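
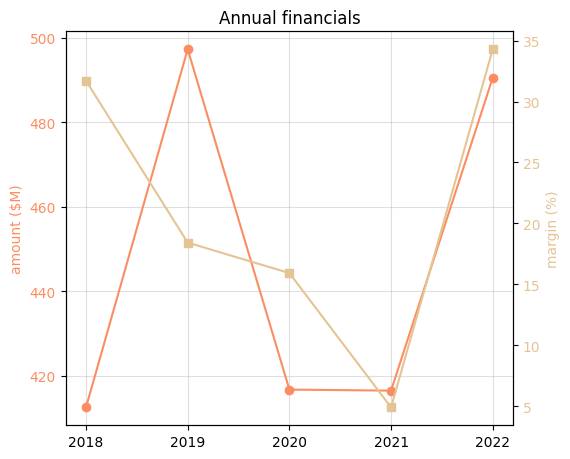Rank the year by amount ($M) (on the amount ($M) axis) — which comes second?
Top 3 (on the amount ($M) axis): 2019 ≈ 500, 2022 ≈ 490, 2020 ≈ 420.

2022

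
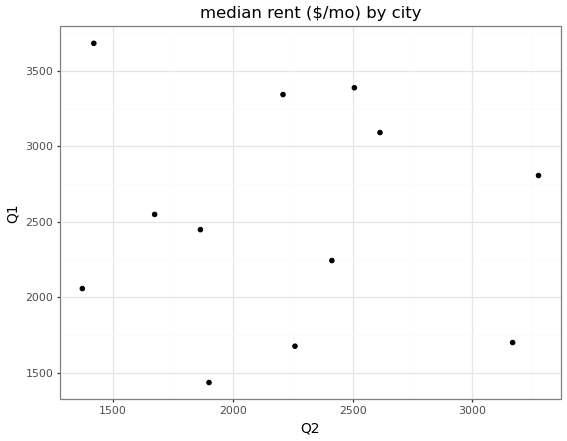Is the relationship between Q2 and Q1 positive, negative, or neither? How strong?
Points are roughly uncorrelated; weak (|r| ≈ 0.1).

no clear correlation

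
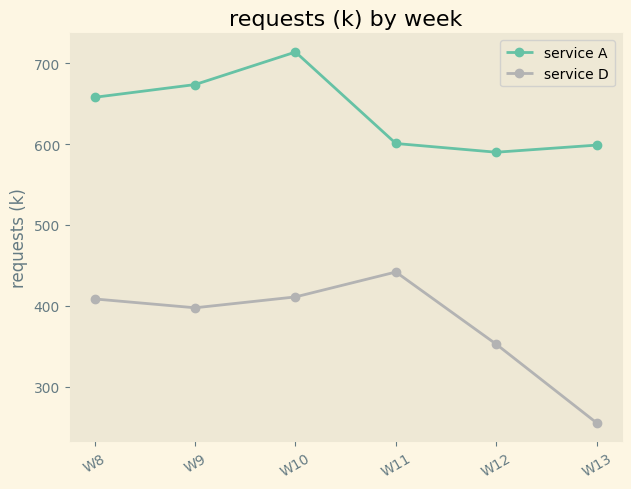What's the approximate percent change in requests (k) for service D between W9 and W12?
≈ -12.5%

W9 ≈ 400, W12 ≈ 350; (350 − 400) / 400 ≈ -12.5%.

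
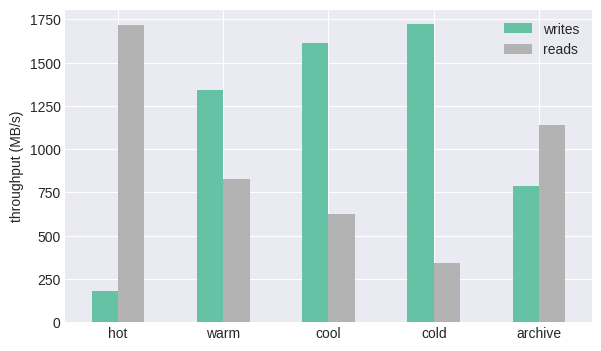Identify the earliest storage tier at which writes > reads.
warm

hot: writes ≈ 200 vs reads ≈ 1800 (not yet); warm: writes ≈ 1400 vs reads ≈ 800 (first crossover).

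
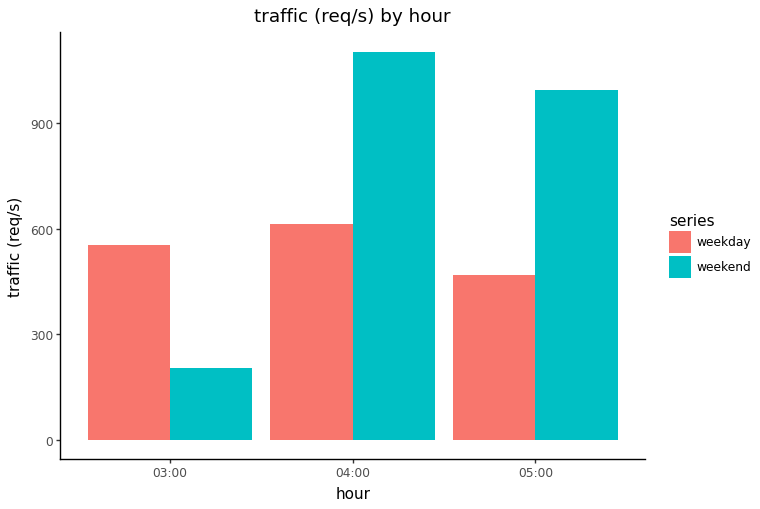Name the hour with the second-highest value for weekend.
05:00

Top 3 for weekend: 04:00 ≈ 1100, 05:00 ≈ 1000, 03:00 ≈ 200.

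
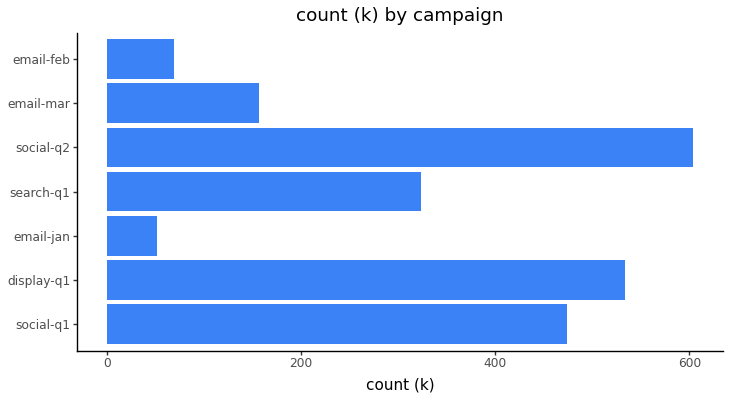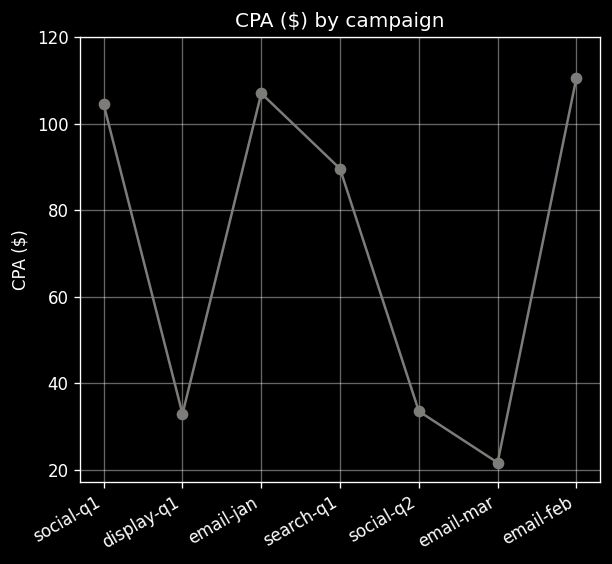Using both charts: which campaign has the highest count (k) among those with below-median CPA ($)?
social-q2

Chart 2 median CPA ($) ≈ 80; below-median campaigns: display-q1, social-q2, email-mar. Among those, social-q2 has the highest count (k) (≈ 600).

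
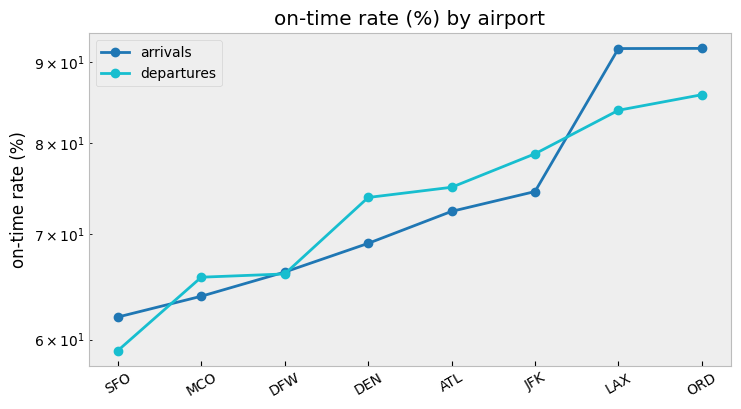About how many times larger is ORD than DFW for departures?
ORD ≈ 85, DFW ≈ 65; 85/65 ≈ 1.31.

≈ 1.31×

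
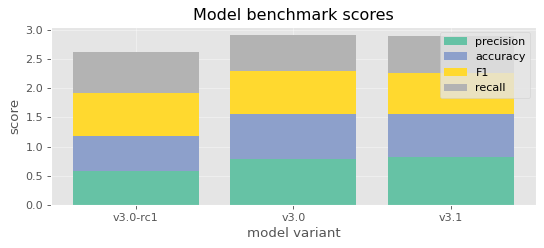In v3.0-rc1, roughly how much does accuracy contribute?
accuracy top ≈ 1.0, bottom ≈ 0.5; segment ≈ 0.5.

≈ 0.5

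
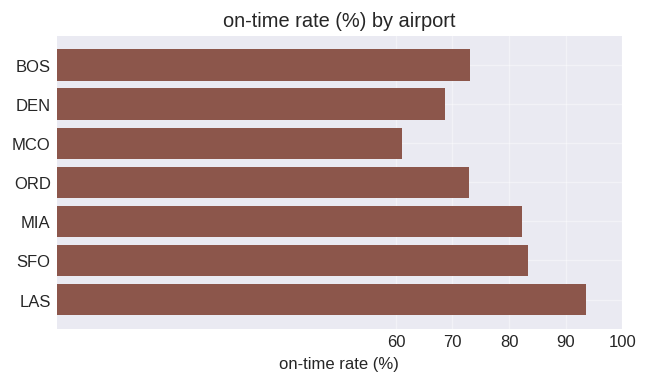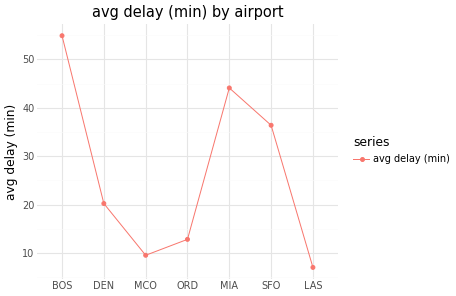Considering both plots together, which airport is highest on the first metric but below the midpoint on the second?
Chart 2 median avg delay (min) ≈ 20; below-median airports: MCO, ORD, LAS. Among those, LAS has the highest on-time rate (%) (≈ 90).

LAS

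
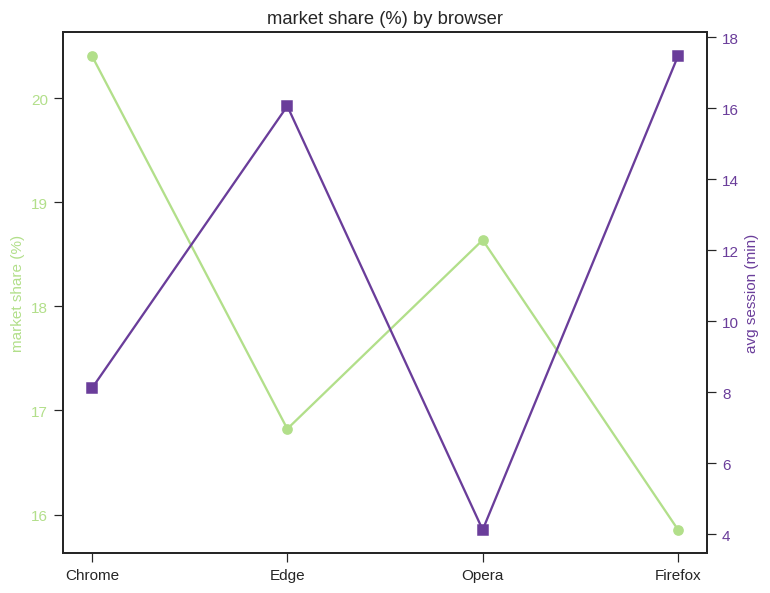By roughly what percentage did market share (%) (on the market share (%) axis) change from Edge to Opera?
≈ +8.8%

Edge ≈ 17.0, Opera ≈ 18.5; (18.5 − 17.0) / 17.0 ≈ +8.8%.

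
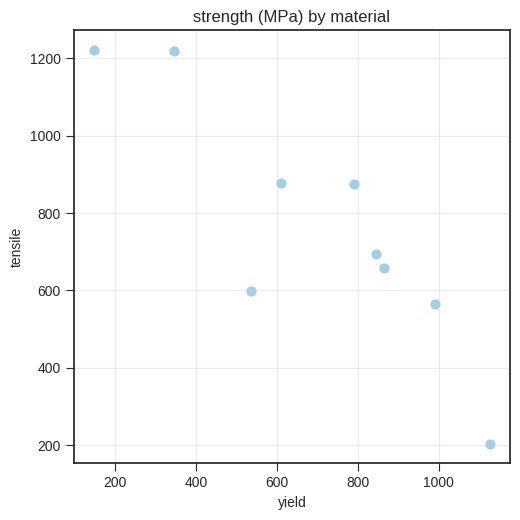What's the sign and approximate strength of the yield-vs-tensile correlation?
negative, strong

Points are negatively correlated; strong (|r| ≈ 0.9).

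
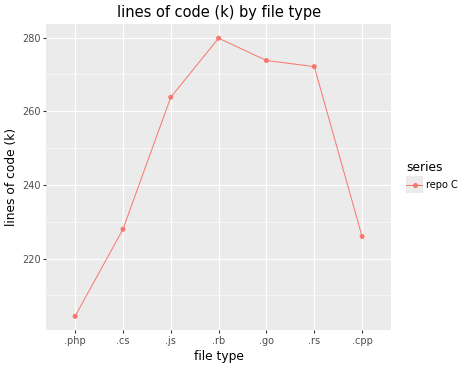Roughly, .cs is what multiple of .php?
.cs ≈ 230, .php ≈ 200; 230/200 ≈ 1.15.

≈ 1.15×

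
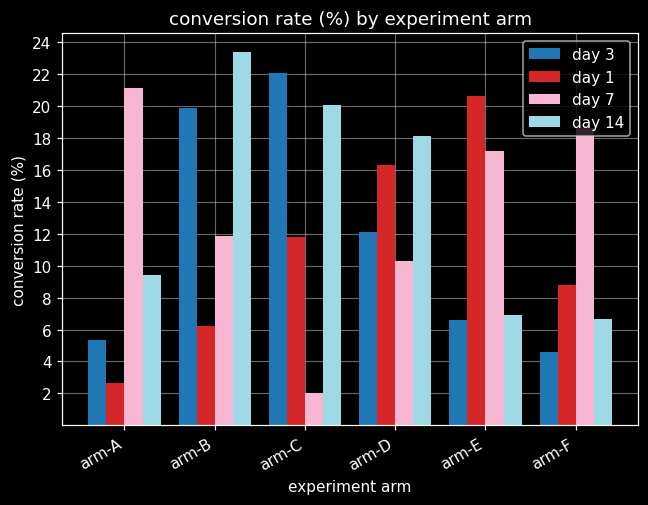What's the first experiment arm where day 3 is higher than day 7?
arm-A: day 3 ≈ 6 vs day 7 ≈ 22 (not yet); arm-B: day 3 ≈ 20 vs day 7 ≈ 12 (first crossover).

arm-B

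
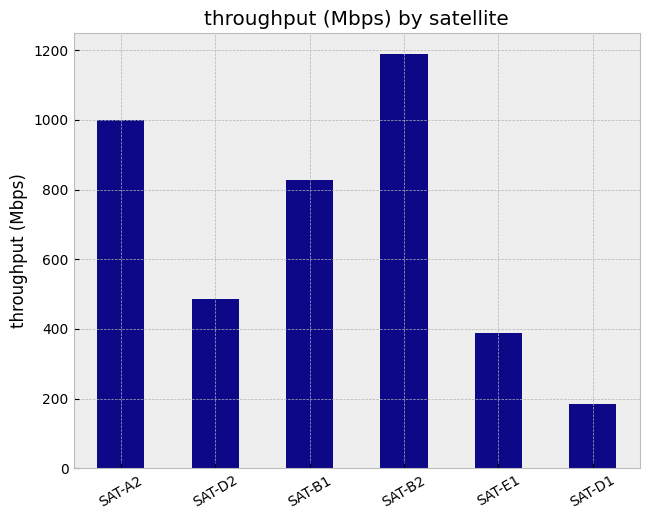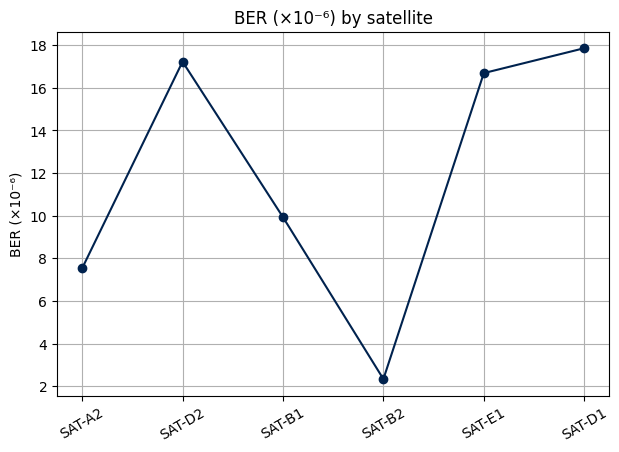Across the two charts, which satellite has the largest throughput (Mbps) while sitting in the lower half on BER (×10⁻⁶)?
SAT-B2

Chart 2 median BER (×10⁻⁶) ≈ 14; below-median satellites: SAT-A2, SAT-B1, SAT-B2. Among those, SAT-B2 has the highest throughput (Mbps) (≈ 1200).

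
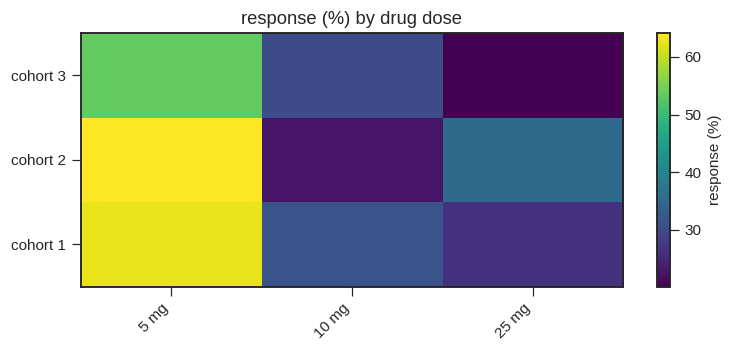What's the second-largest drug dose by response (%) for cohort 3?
10 mg

Top 3 for cohort 3: 5 mg ≈ 55, 10 mg ≈ 30, 25 mg ≈ 20.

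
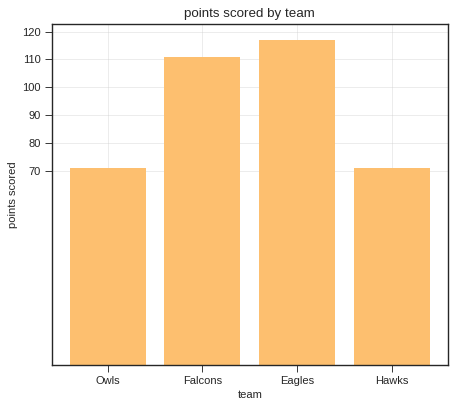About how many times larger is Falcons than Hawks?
Falcons ≈ 110, Hawks ≈ 70; 110/70 ≈ 1.57.

≈ 1.57×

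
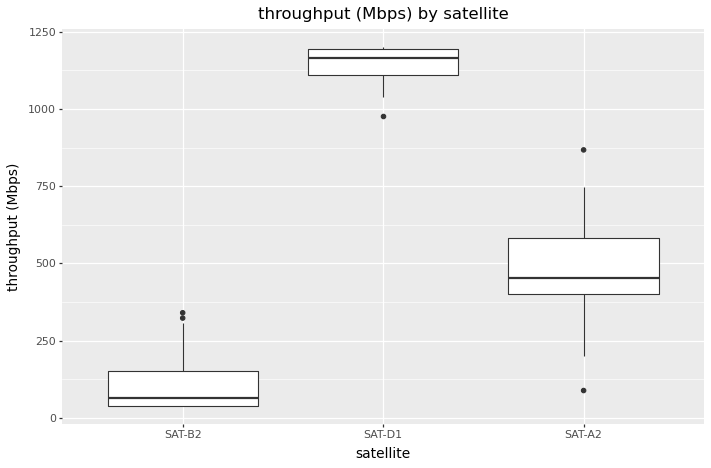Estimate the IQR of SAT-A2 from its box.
Q3 ≈ 600, Q1 ≈ 400; IQR ≈ 200.

≈ 200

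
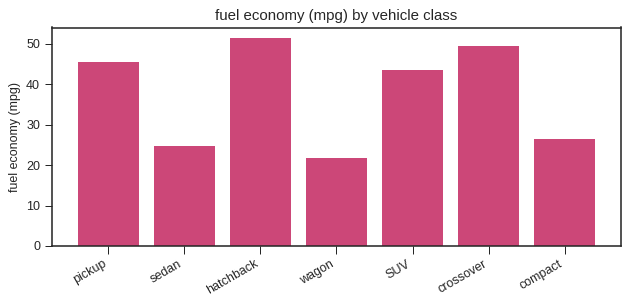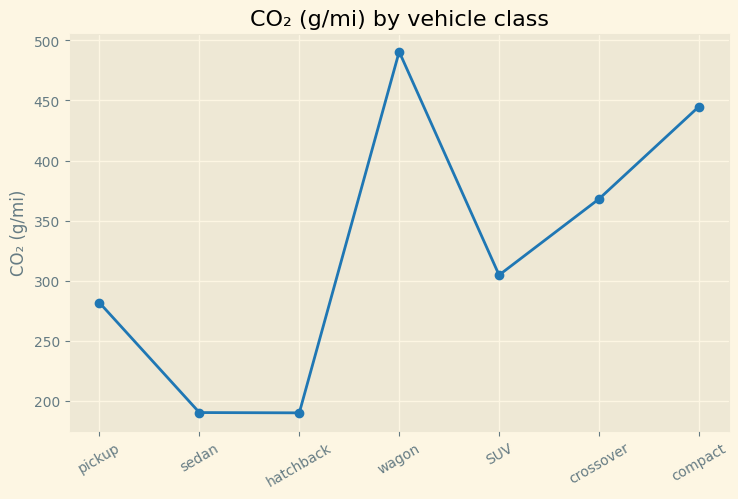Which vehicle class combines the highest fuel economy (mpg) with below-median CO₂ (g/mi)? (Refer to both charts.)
Chart 2 median CO₂ (g/mi) ≈ 300; below-median vehicle classes: pickup, sedan, hatchback. Among those, hatchback has the highest fuel economy (mpg) (≈ 50).

hatchback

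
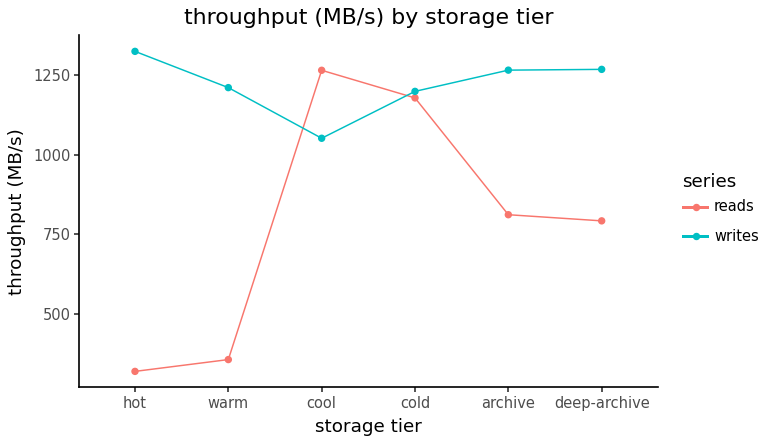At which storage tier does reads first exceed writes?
warm: reads ≈ 400 vs writes ≈ 1200 (not yet); cool: reads ≈ 1300 vs writes ≈ 1100 (first crossover).

cool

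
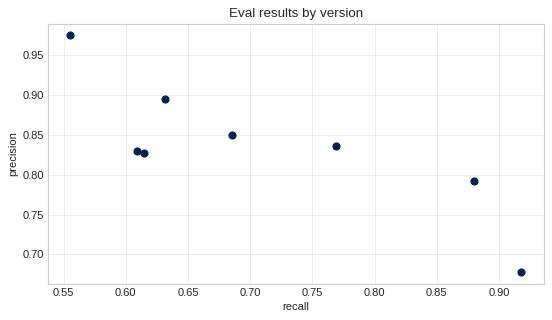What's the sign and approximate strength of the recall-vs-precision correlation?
Points are negatively correlated; strong (|r| ≈ 0.8).

negative, strong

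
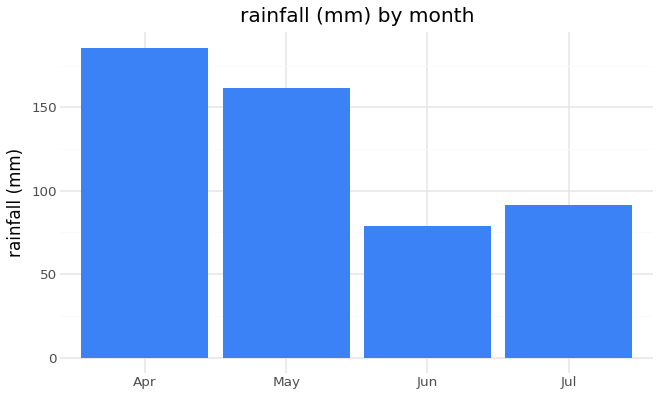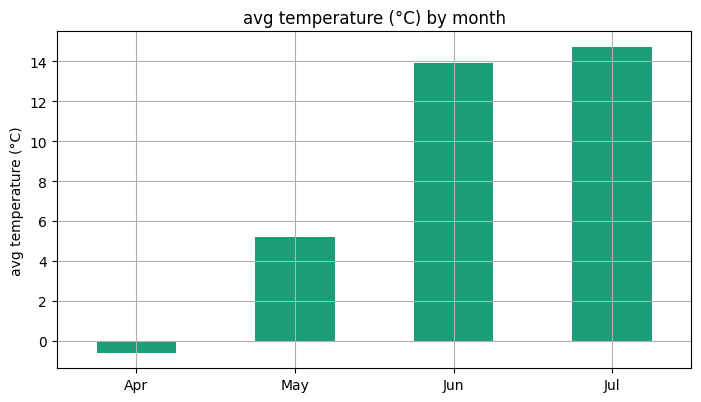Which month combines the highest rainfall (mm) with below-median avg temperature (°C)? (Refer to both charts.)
Apr

Chart 2 median avg temperature (°C) ≈ 10; below-median months: Apr, May. Among those, Apr has the highest rainfall (mm) (≈ 180).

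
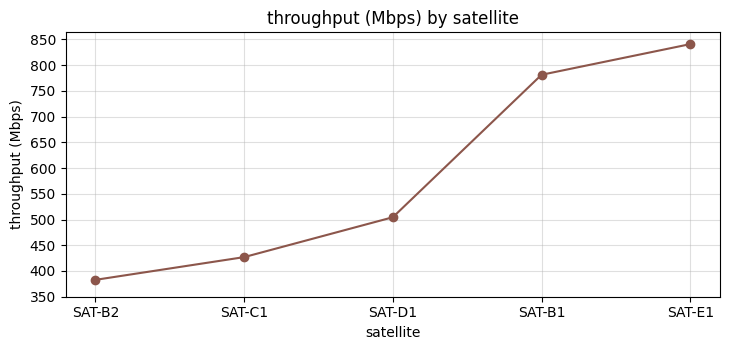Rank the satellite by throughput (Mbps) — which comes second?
Top 3: SAT-E1 ≈ 850, SAT-B1 ≈ 800, SAT-D1 ≈ 500.

SAT-B1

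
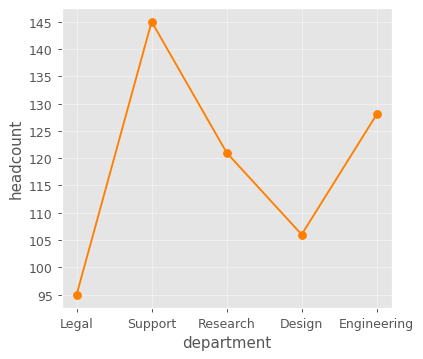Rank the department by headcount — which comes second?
Top 3: Support ≈ 145, Engineering ≈ 130, Research ≈ 120.

Engineering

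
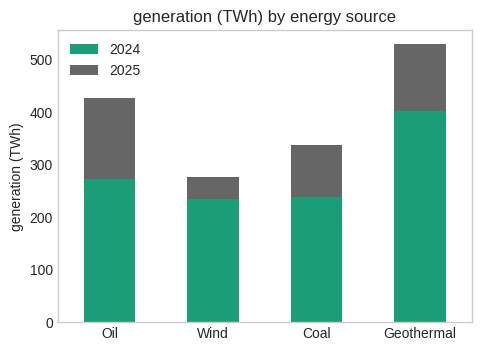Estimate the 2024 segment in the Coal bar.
2024 top ≈ 250, bottom ≈ 0; segment ≈ 250.

≈ 250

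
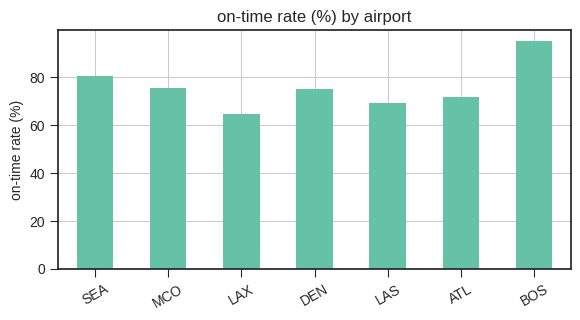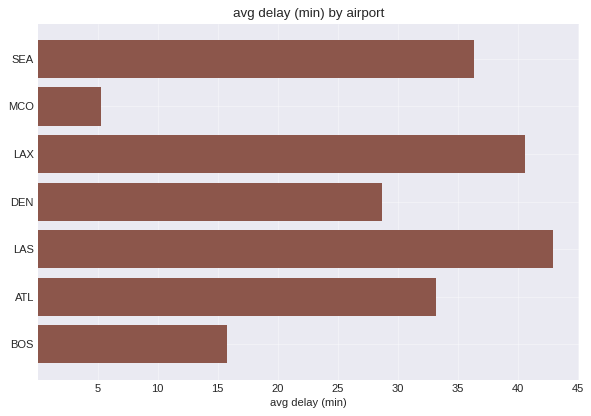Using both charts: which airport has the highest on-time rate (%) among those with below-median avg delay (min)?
BOS

Chart 2 median avg delay (min) ≈ 35; below-median airports: MCO, DEN, BOS. Among those, BOS has the highest on-time rate (%) (≈ 100).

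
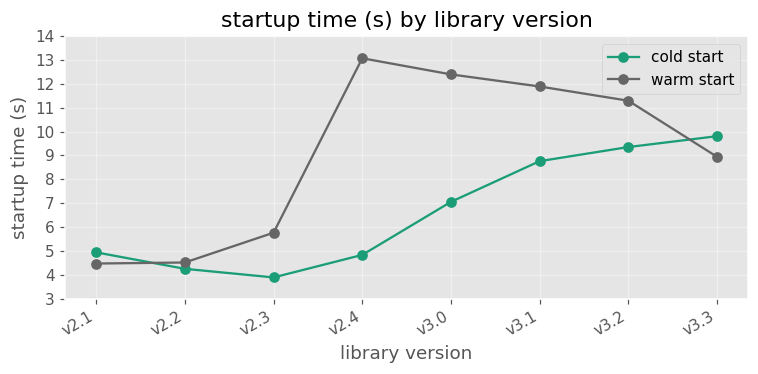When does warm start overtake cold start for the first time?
v2.1: warm start ≈ 4 vs cold start ≈ 5 (not yet); v2.2: warm start ≈ 5 vs cold start ≈ 4 (first crossover).

v2.2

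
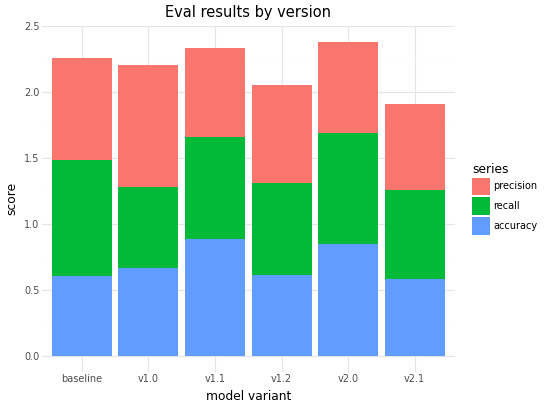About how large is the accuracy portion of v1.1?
≈ 0.8

accuracy top ≈ 0.8, bottom ≈ 0.0; segment ≈ 0.8.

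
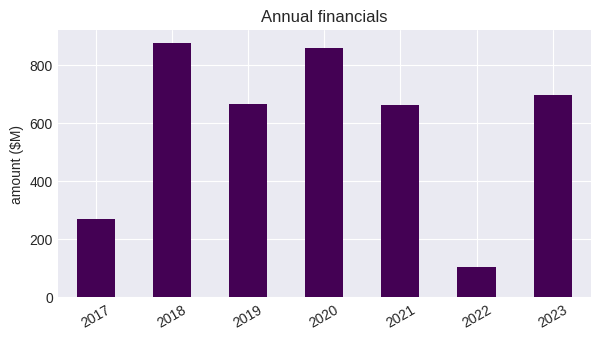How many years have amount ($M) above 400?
Above 400: 2018, 2019, 2020, 2021, 2023.

5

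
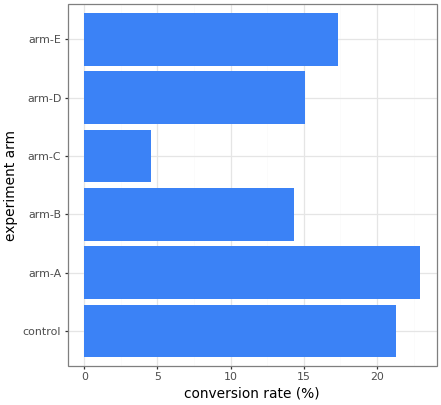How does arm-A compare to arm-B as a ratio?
≈ 1.57×

arm-A ≈ 22, arm-B ≈ 14; 22/14 ≈ 1.57.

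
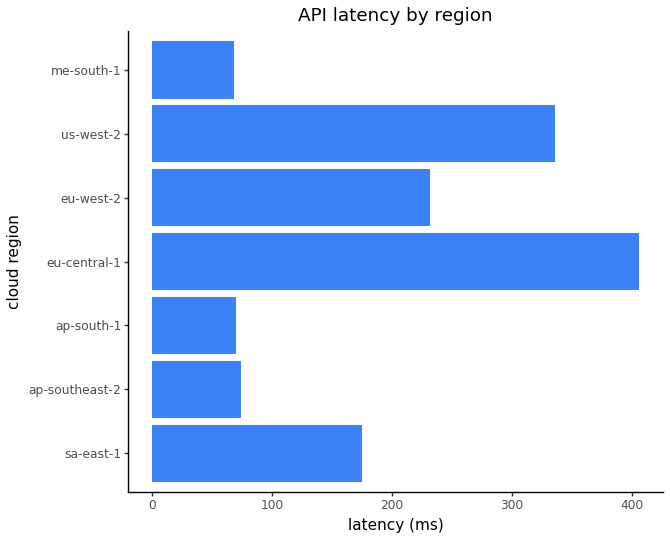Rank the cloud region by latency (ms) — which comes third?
Top 4: eu-central-1 ≈ 400, us-west-2 ≈ 350, eu-west-2 ≈ 250, sa-east-1 ≈ 200.

eu-west-2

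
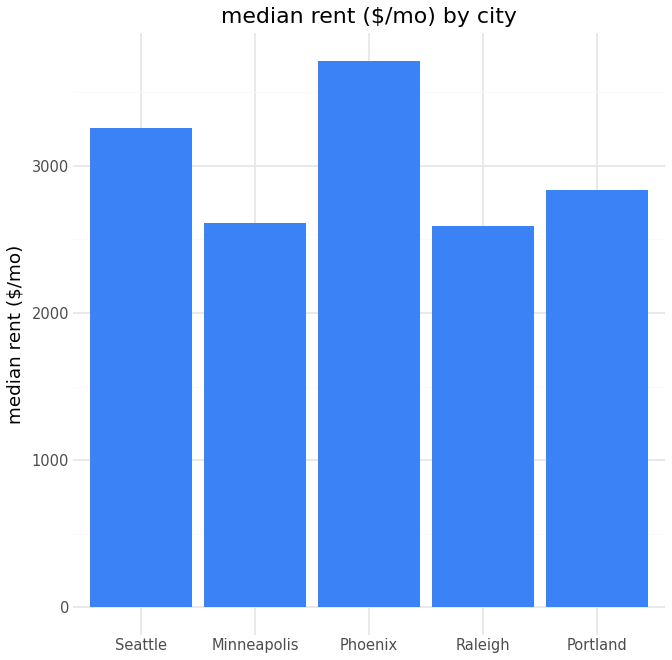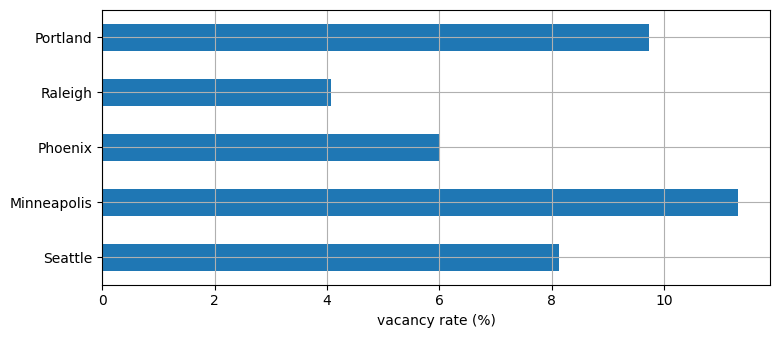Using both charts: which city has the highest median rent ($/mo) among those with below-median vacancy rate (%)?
Phoenix

Chart 2 median vacancy rate (%) ≈ 8; below-median cities: Phoenix, Raleigh. Among those, Phoenix has the highest median rent ($/mo) (≈ 3500).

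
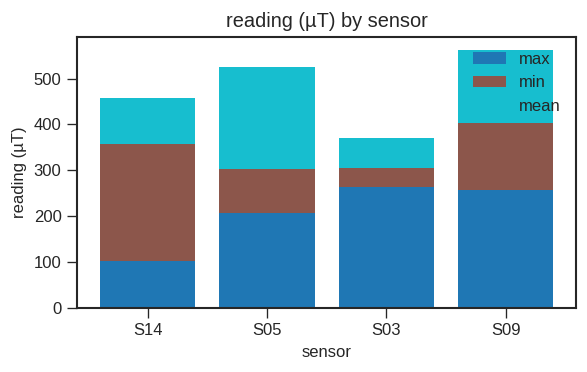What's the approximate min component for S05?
min top ≈ 300, bottom ≈ 200; segment ≈ 100.

≈ 100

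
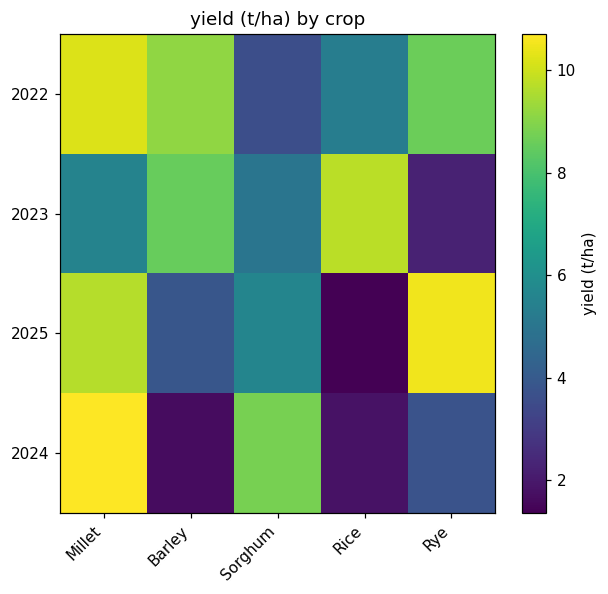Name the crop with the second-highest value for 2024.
Top 3 for 2024: Millet ≈ 11, Sorghum ≈ 9, Rye ≈ 4.

Sorghum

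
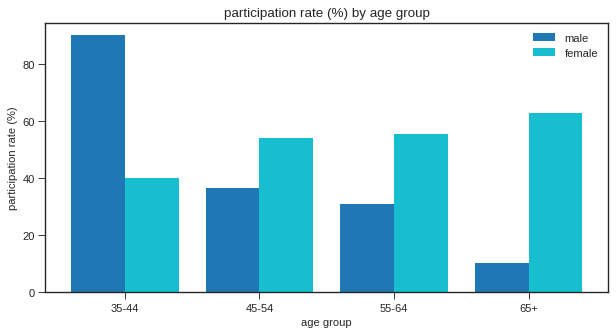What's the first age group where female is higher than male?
35-44: female ≈ 40 vs male ≈ 90 (not yet); 45-54: female ≈ 50 vs male ≈ 40 (first crossover).

45-54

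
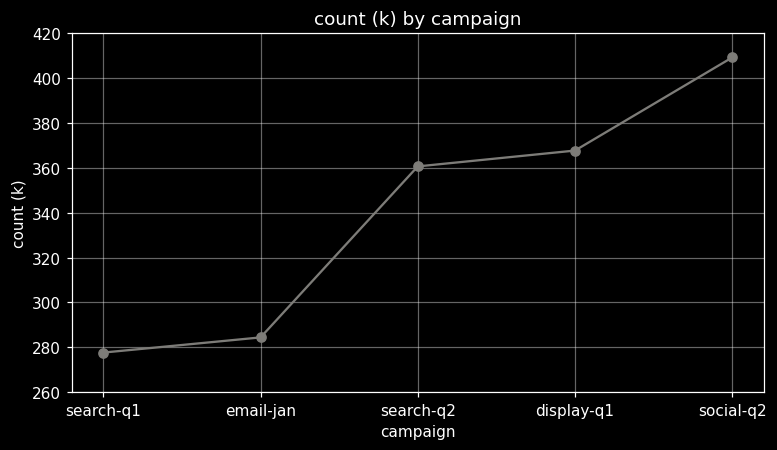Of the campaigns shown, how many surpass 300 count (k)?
3

Above 300: search-q2, display-q1, social-q2.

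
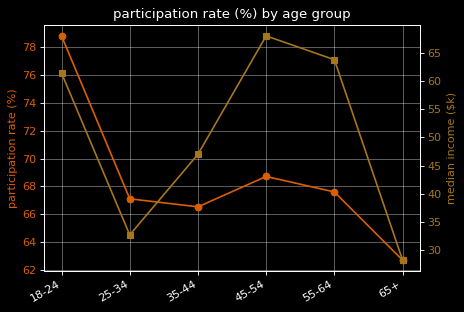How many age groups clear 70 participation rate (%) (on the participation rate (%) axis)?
1

Above 70: 18-24.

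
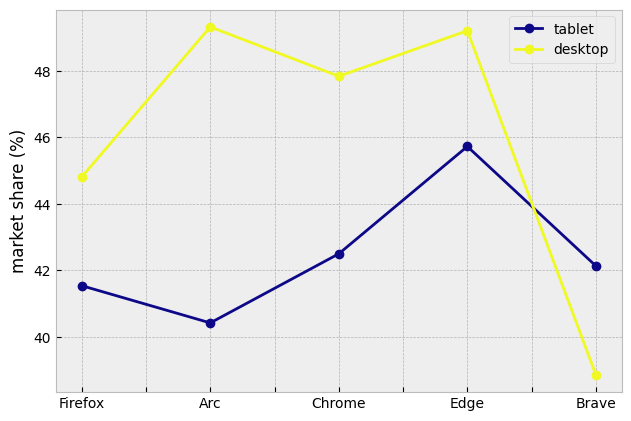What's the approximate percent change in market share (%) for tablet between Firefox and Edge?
Firefox ≈ 42, Edge ≈ 46; (46 − 42) / 42 ≈ +9.5%.

≈ +9.5%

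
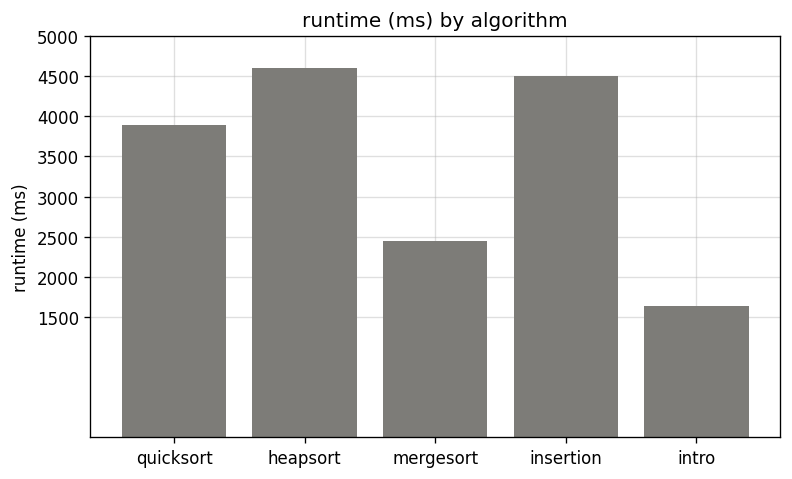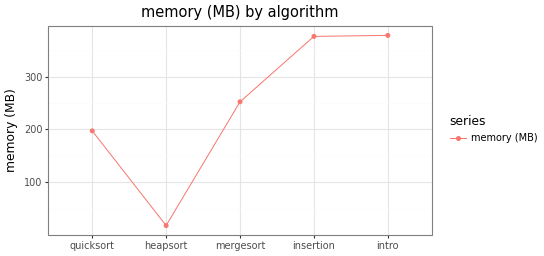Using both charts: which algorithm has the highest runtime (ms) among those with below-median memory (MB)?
heapsort

Chart 2 median memory (MB) ≈ 250; below-median algorithms: quicksort, heapsort. Among those, heapsort has the highest runtime (ms) (≈ 4500).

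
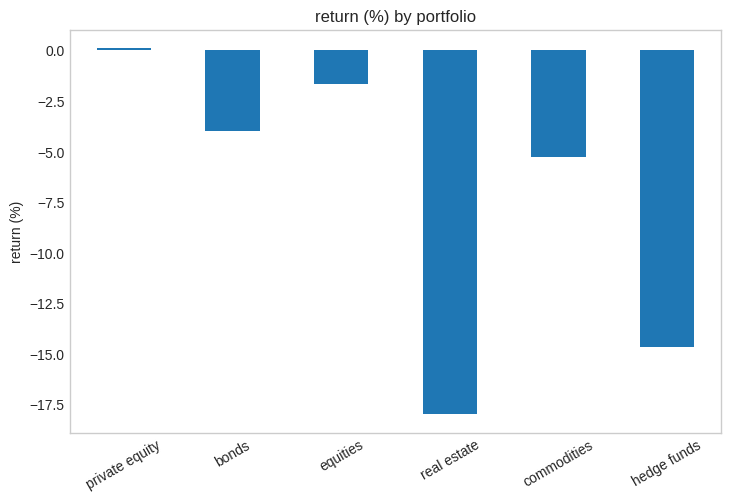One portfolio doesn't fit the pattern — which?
real estate ≈ -18; the rest sit between ≈ -14 and ≈ 0.

real estate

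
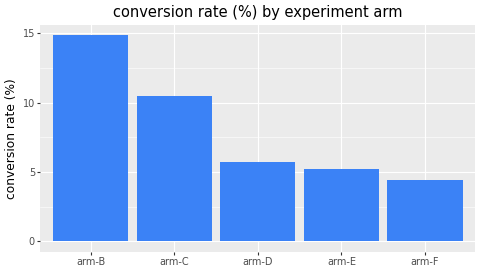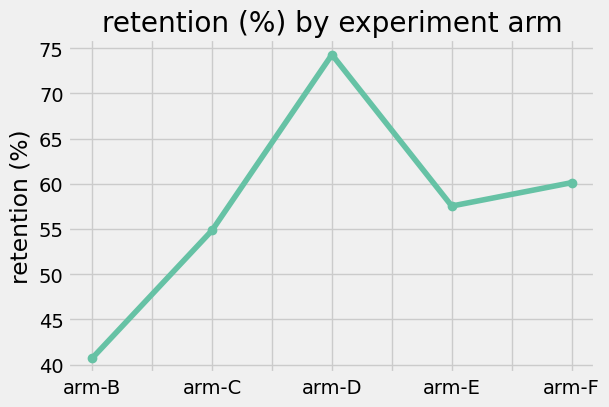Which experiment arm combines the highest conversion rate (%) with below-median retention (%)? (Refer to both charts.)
Chart 2 median retention (%) ≈ 60; below-median experiment arms: arm-B, arm-C. Among those, arm-B has the highest conversion rate (%) (≈ 14).

arm-B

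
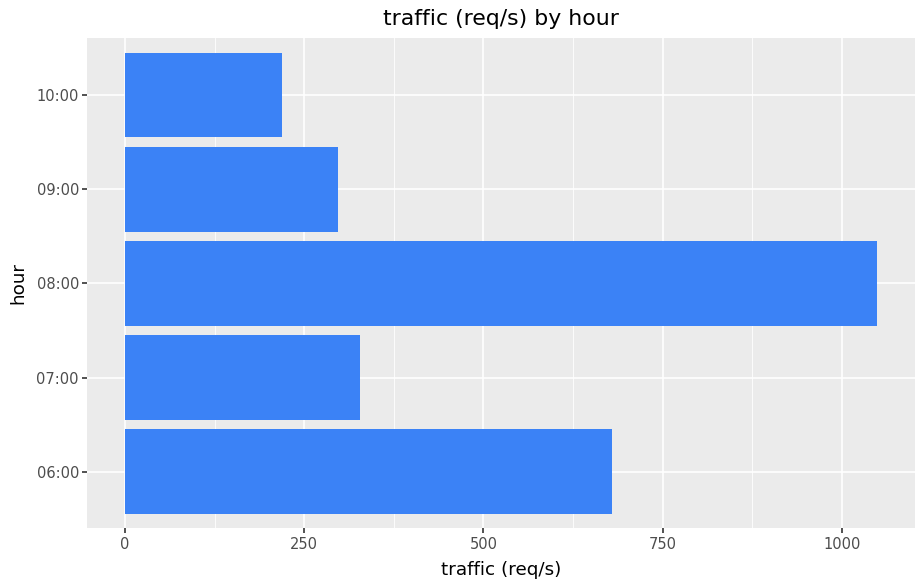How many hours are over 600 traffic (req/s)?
Above 600: 06:00, 08:00.

2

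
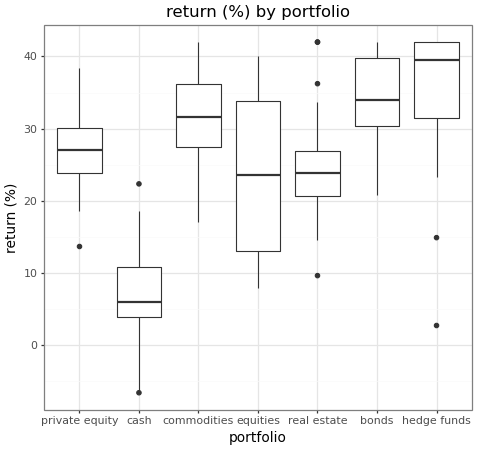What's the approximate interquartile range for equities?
≈ 20

Q3 ≈ 35, Q1 ≈ 15; IQR ≈ 20.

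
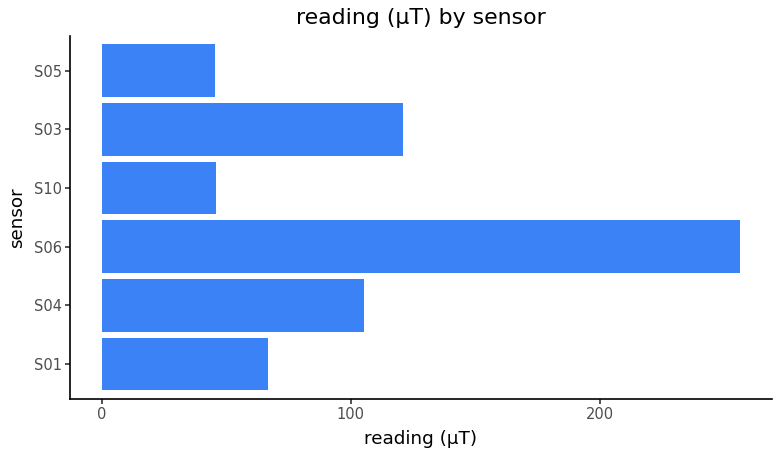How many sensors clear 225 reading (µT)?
1

Above 225: S06.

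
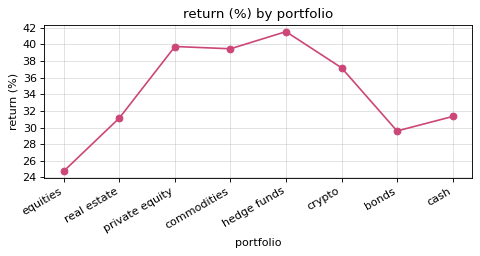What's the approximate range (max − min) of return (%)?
Max hedge funds ≈ 42, min equities ≈ 24; range ≈ 18.

≈ 18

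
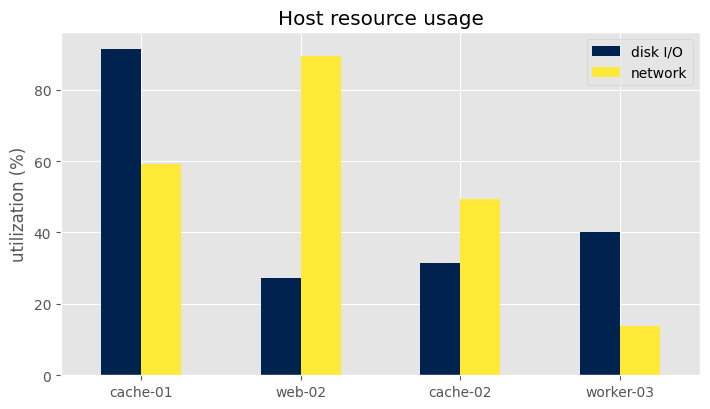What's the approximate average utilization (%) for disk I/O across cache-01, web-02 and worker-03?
(90 + 30 + 40) / 3 ≈ 53.

≈ 53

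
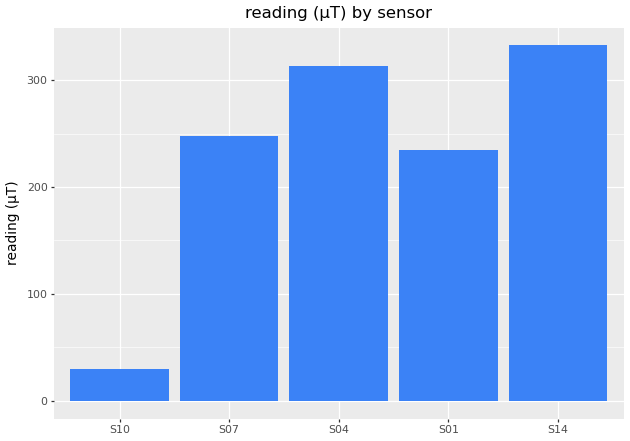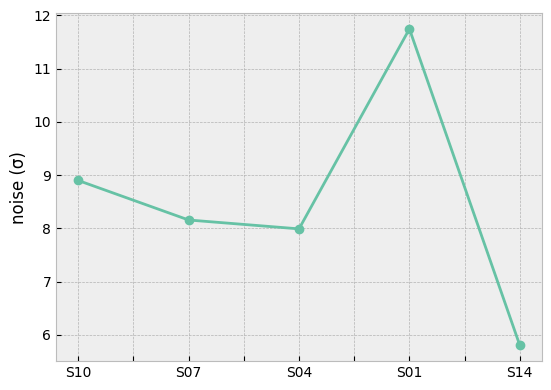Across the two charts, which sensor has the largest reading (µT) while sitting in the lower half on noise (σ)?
Chart 2 median noise (σ) ≈ 8; below-median sensors: S04, S14. Among those, S14 has the highest reading (µT) (≈ 350).

S14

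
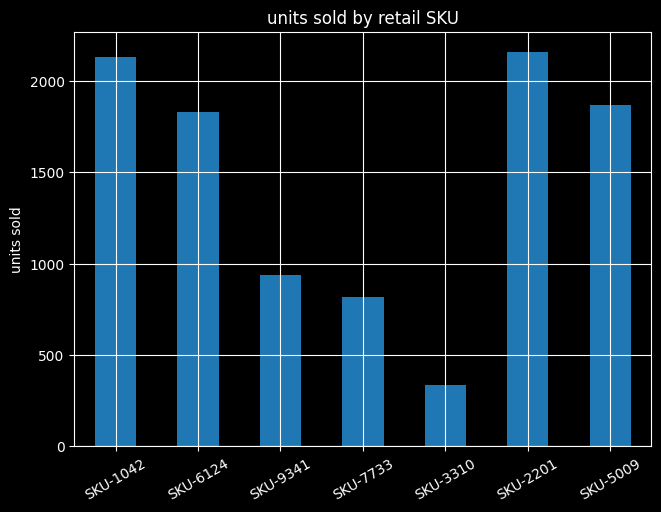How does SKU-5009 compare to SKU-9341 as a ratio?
SKU-5009 ≈ 1800, SKU-9341 ≈ 1000; 1800/1000 ≈ 1.8.

≈ 1.8×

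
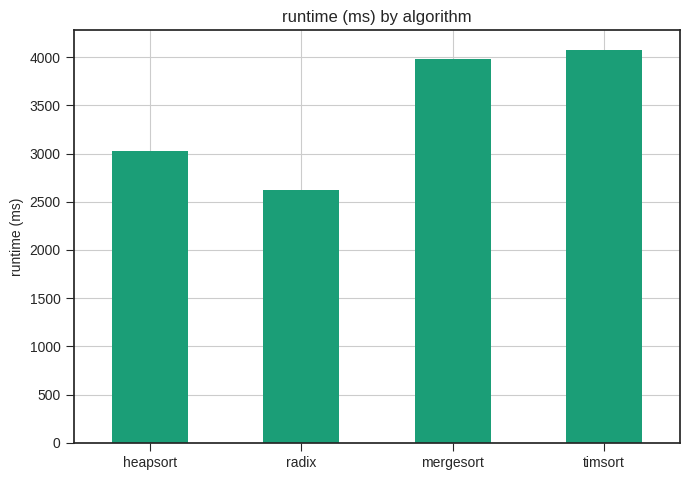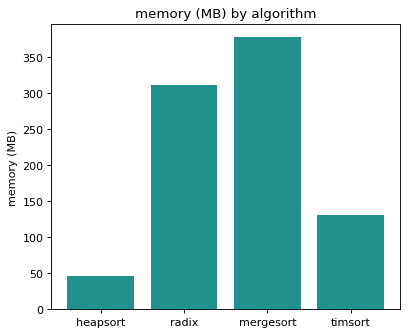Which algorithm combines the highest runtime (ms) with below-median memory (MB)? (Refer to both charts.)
timsort

Chart 2 median memory (MB) ≈ 200; below-median algorithms: heapsort, timsort. Among those, timsort has the highest runtime (ms) (≈ 4000).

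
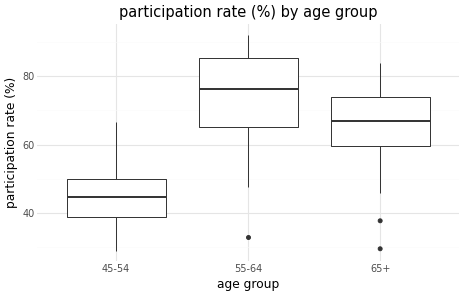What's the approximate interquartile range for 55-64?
≈ 20

Q3 ≈ 85, Q1 ≈ 65; IQR ≈ 20.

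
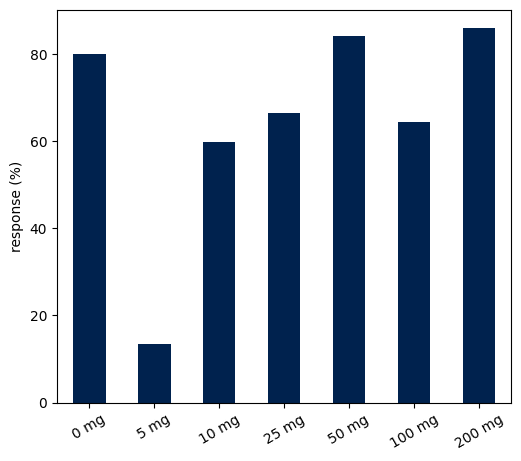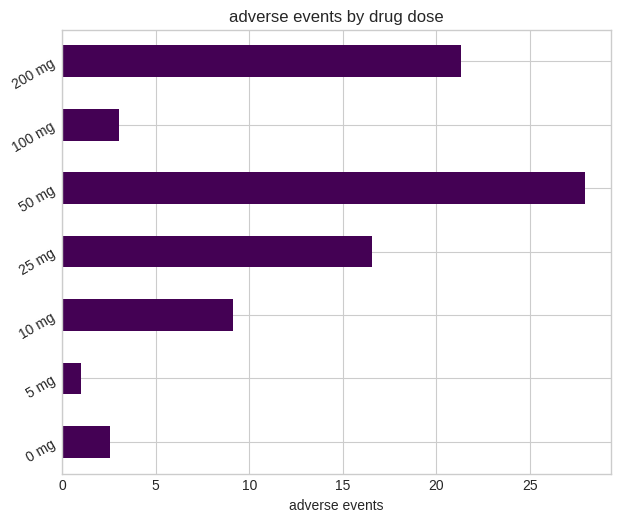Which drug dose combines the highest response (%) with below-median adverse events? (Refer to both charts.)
Chart 2 median adverse events ≈ 10; below-median drug doses: 0 mg, 5 mg, 100 mg. Among those, 0 mg has the highest response (%) (≈ 80).

0 mg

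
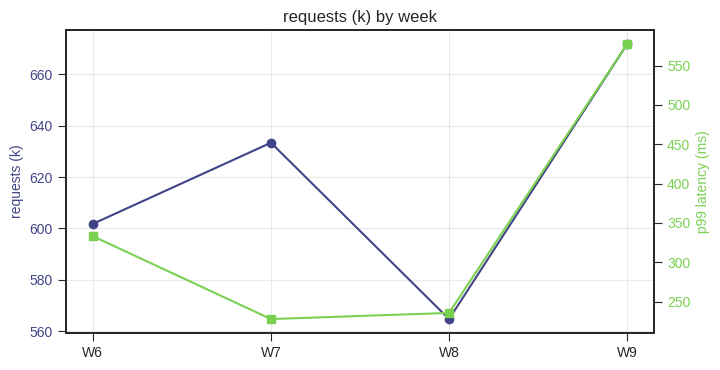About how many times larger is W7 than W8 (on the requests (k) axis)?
W7 ≈ 630, W8 ≈ 560; 630/560 ≈ 1.12.

≈ 1.12×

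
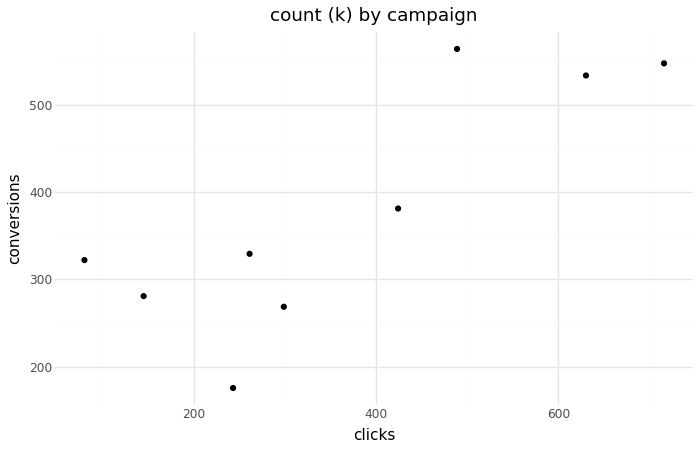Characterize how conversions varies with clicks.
Points are positively correlated; strong (|r| ≈ 0.8).

positive, strong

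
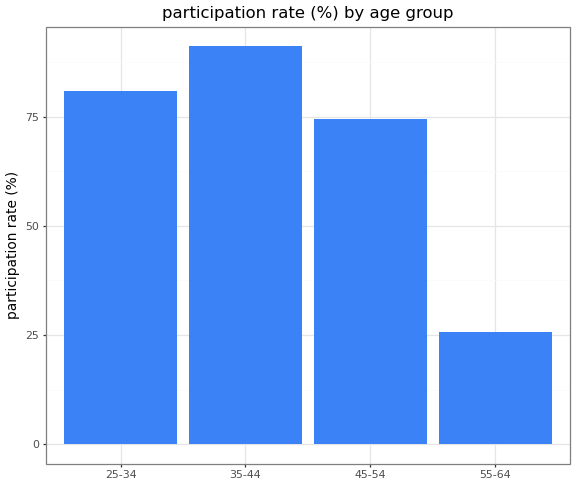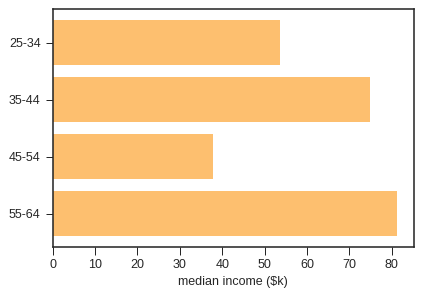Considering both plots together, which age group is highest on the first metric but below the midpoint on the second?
Chart 2 median median income ($k) ≈ 60; below-median age groups: 25-34, 45-54. Among those, 25-34 has the highest participation rate (%) (≈ 80).

25-34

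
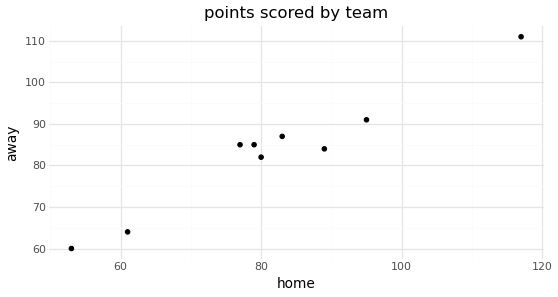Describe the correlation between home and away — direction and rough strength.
Points are positively correlated; strong (|r| ≈ 1.0).

positive, strong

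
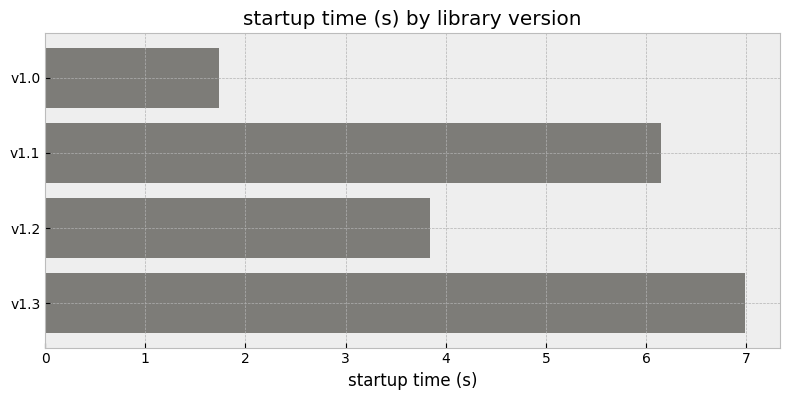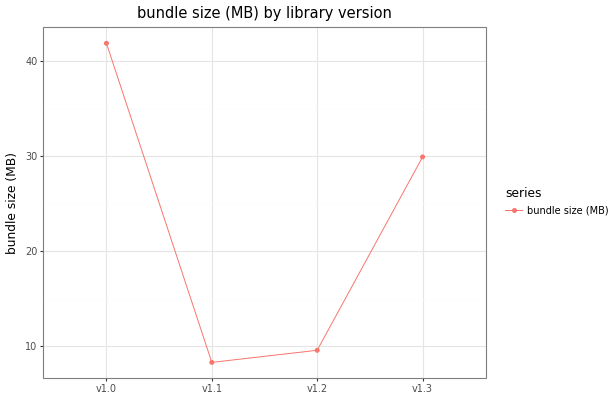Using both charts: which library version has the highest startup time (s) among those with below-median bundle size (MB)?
v1.1

Chart 2 median bundle size (MB) ≈ 20; below-median library versions: v1.1, v1.2. Among those, v1.1 has the highest startup time (s) (≈ 6).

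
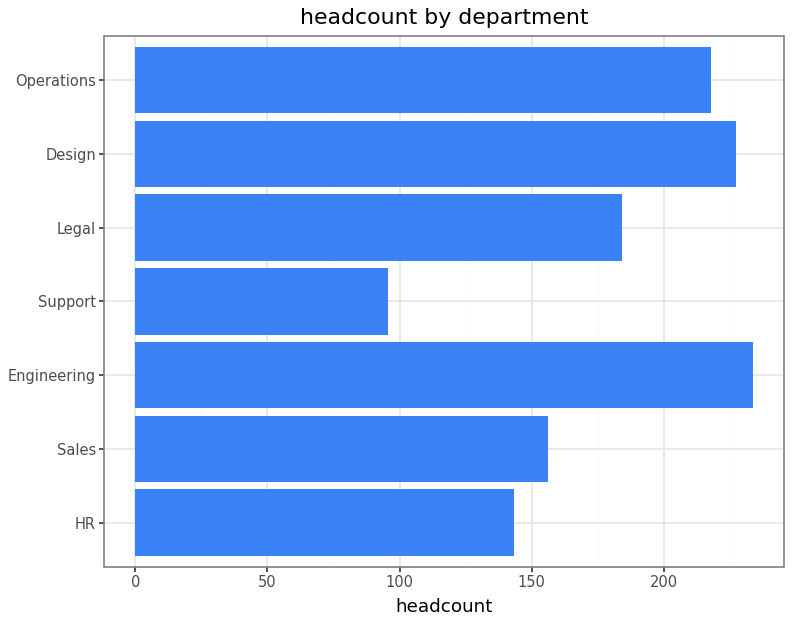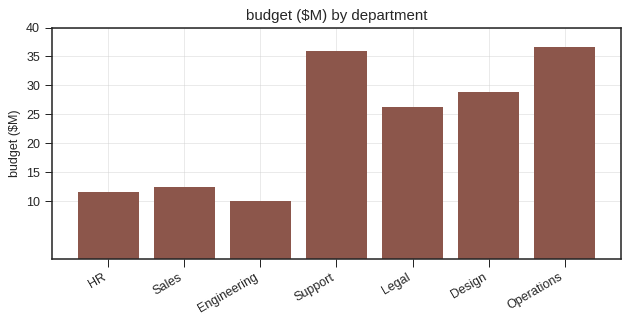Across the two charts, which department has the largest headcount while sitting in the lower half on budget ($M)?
Engineering

Chart 2 median budget ($M) ≈ 25; below-median departments: HR, Sales, Engineering. Among those, Engineering has the highest headcount (≈ 225).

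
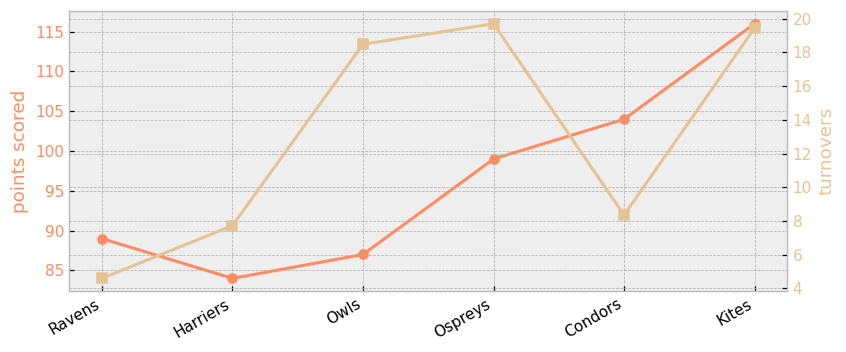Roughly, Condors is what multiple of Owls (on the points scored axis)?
≈ 1.24×

Condors ≈ 105, Owls ≈ 85; 105/85 ≈ 1.24.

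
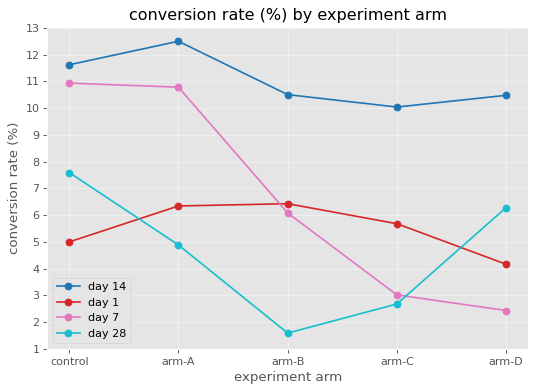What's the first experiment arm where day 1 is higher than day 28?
arm-A

control: day 1 ≈ 5 vs day 28 ≈ 8 (not yet); arm-A: day 1 ≈ 6 vs day 28 ≈ 5 (first crossover).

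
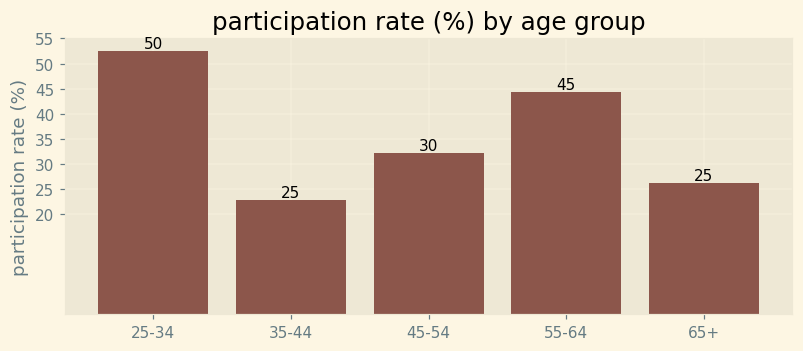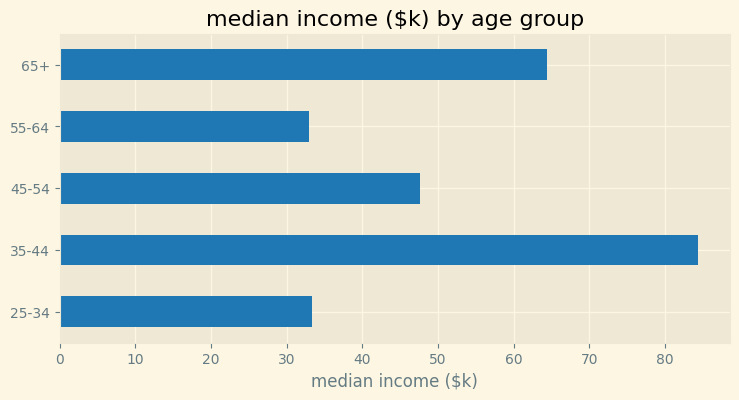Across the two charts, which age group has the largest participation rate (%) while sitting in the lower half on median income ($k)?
25-34

Chart 2 median median income ($k) ≈ 50; below-median age groups: 25-34, 55-64. Among those, 25-34 has the highest participation rate (%) (≈ 50).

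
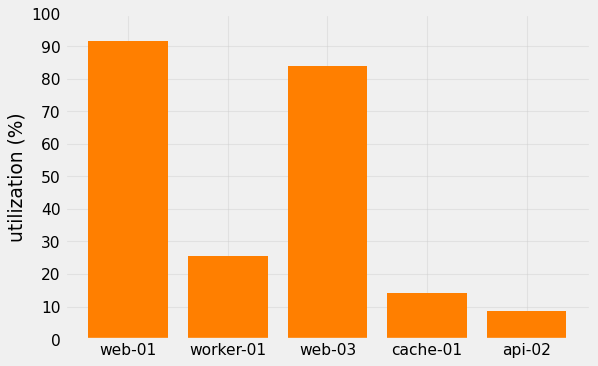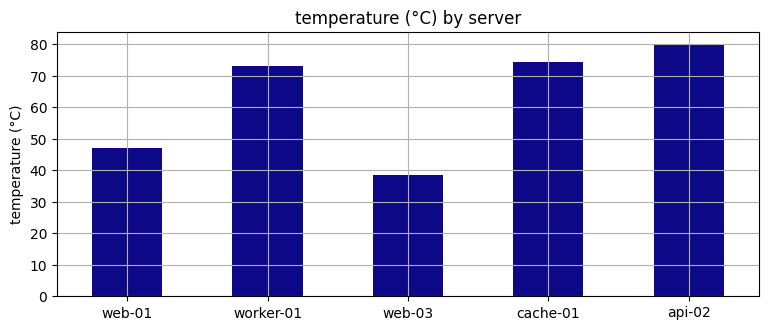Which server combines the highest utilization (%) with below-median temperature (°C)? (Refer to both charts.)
Chart 2 median temperature (°C) ≈ 70; below-median servers: web-01, web-03. Among those, web-01 has the highest utilization (%) (≈ 90).

web-01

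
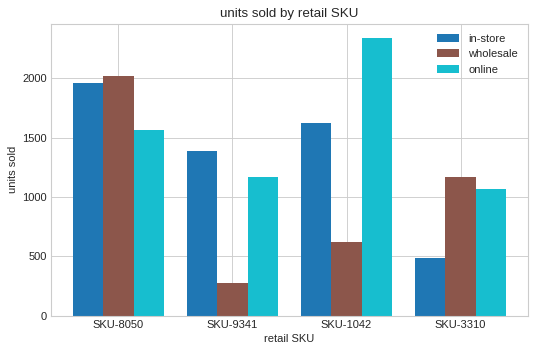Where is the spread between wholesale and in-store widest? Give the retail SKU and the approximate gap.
SKU-9341: wholesale ≈ 200, in-store ≈ 1400 → gap ≈ 1200. Next-largest (SKU-1042) is only ≈ 1000.

SKU-9341, ≈ 1200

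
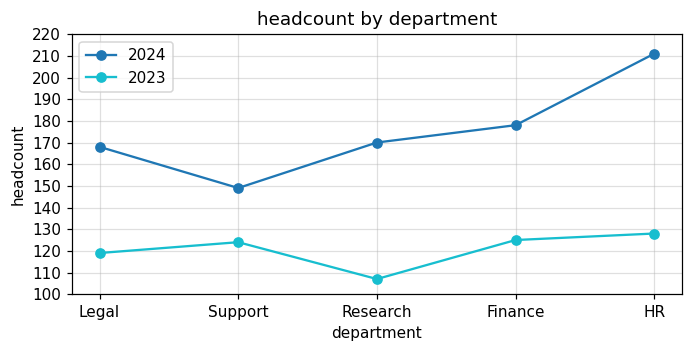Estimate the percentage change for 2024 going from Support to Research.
≈ +13.3%

Support ≈ 150, Research ≈ 170; (170 − 150) / 150 ≈ +13.3%.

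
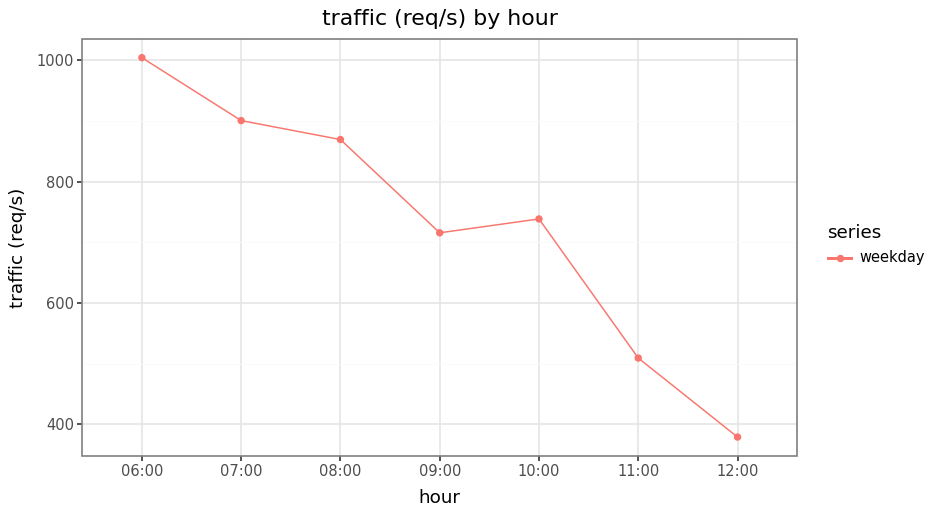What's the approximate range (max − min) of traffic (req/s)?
≈ 600

Max 06:00 ≈ 1000, min 12:00 ≈ 400; range ≈ 600.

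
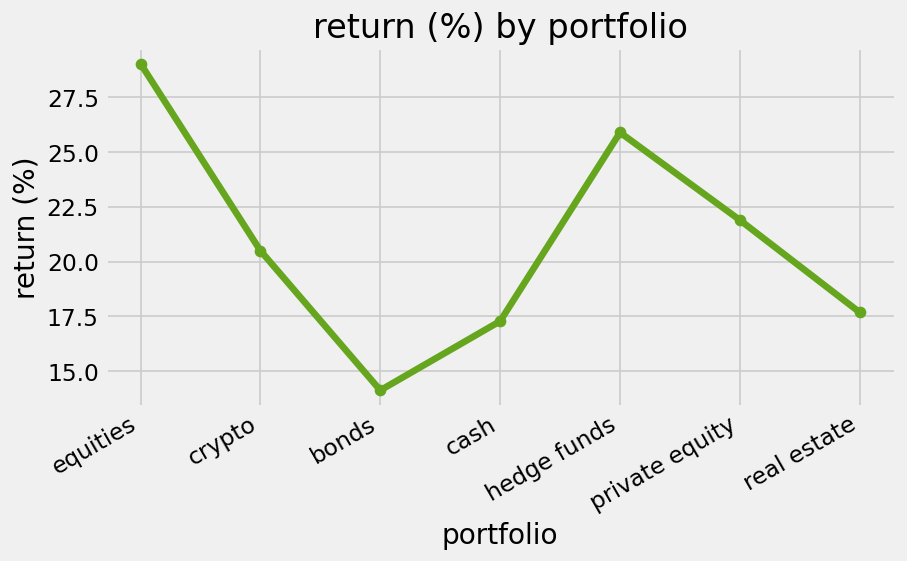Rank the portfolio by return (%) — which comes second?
Top 3: equities ≈ 30, hedge funds ≈ 26, private equity ≈ 22.

hedge funds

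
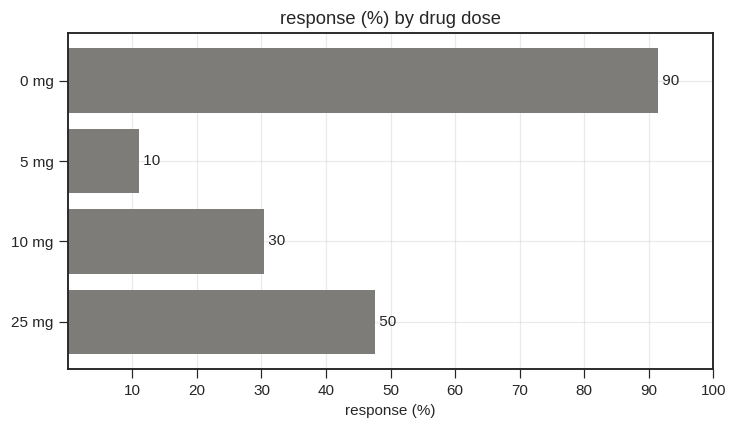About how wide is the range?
≈ 80

Max 0 mg ≈ 90, min 5 mg ≈ 10; range ≈ 80.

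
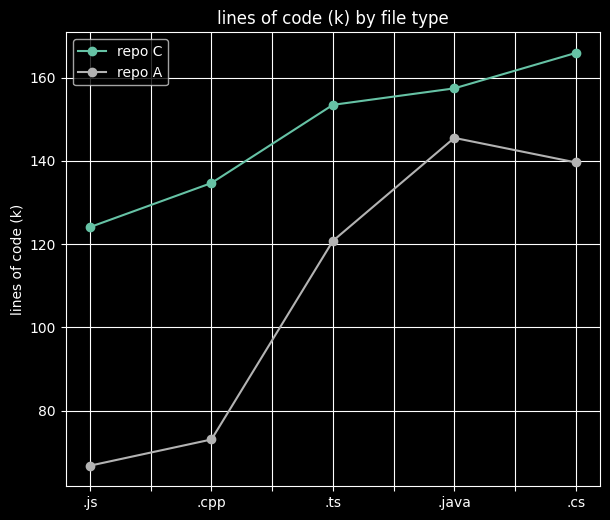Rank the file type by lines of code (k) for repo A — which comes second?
Top 3 for repo A: .java ≈ 150, .cs ≈ 140, .ts ≈ 120.

.cs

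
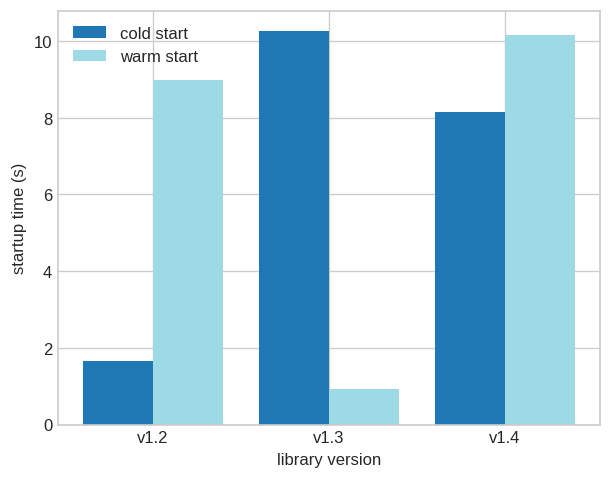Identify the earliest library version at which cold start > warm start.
v1.2: cold start ≈ 2 vs warm start ≈ 9 (not yet); v1.3: cold start ≈ 10 vs warm start ≈ 1 (first crossover).

v1.3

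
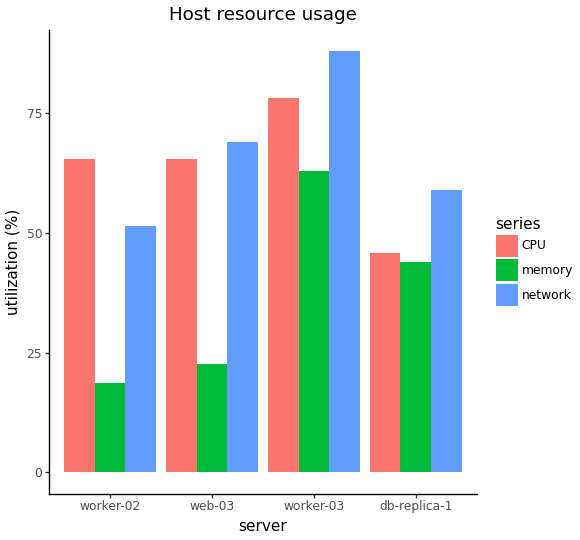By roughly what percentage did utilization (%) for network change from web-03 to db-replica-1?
web-03 ≈ 70, db-replica-1 ≈ 60; (60 − 70) / 70 ≈ -14.3%.

≈ -14.3%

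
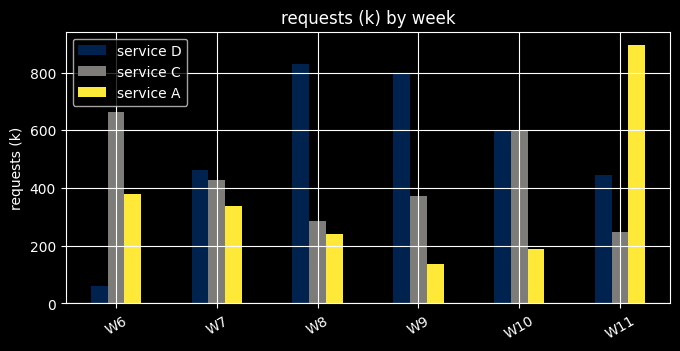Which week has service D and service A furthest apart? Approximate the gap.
W9, ≈ 700 k

W9: service D ≈ 800, service A ≈ 100 → gap ≈ 700. Next-largest (W8) is only ≈ 600.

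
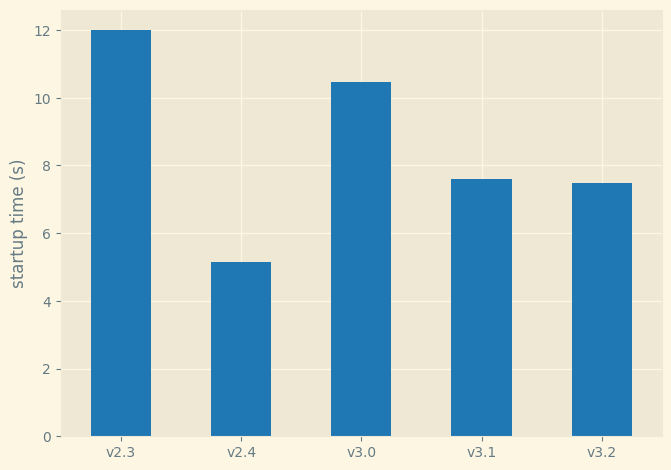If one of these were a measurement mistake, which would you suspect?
v2.3

v2.3 ≈ 12; the rest sit between ≈ 5 and ≈ 10.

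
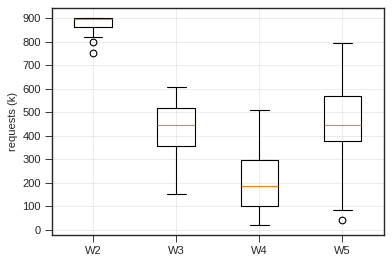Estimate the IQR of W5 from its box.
≈ 200

Q3 ≈ 600, Q1 ≈ 400; IQR ≈ 200.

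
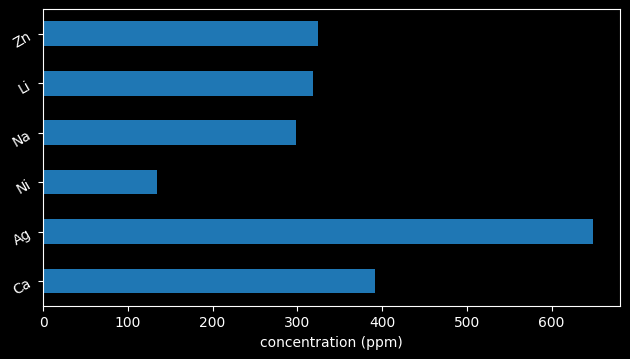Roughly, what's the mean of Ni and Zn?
≈ 200

(100 + 300) / 2 ≈ 200.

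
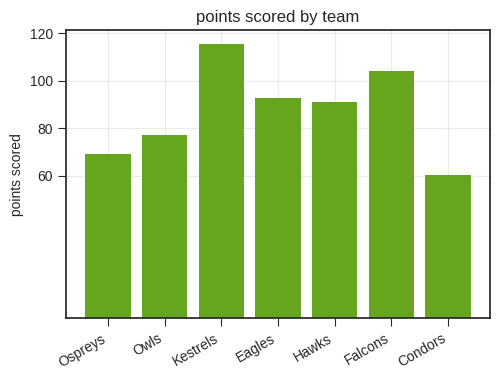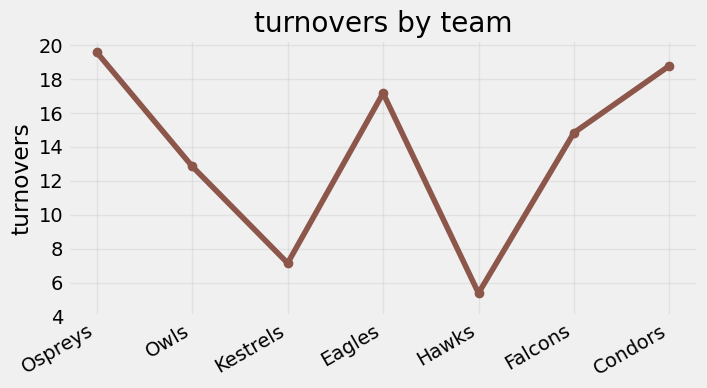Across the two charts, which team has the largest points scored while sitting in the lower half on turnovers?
Kestrels

Chart 2 median turnovers ≈ 14; below-median teams: Owls, Kestrels, Hawks. Among those, Kestrels has the highest points scored (≈ 120).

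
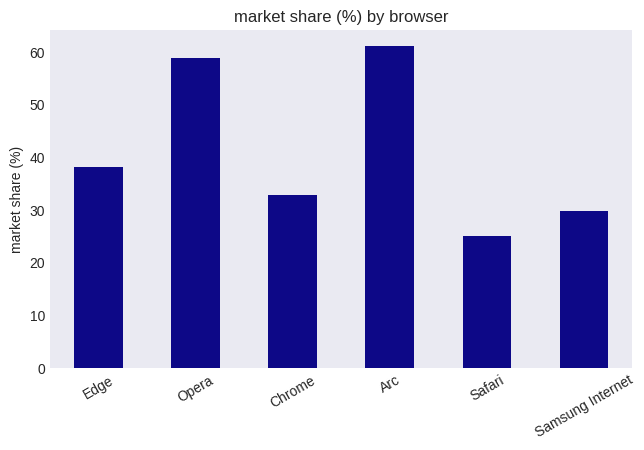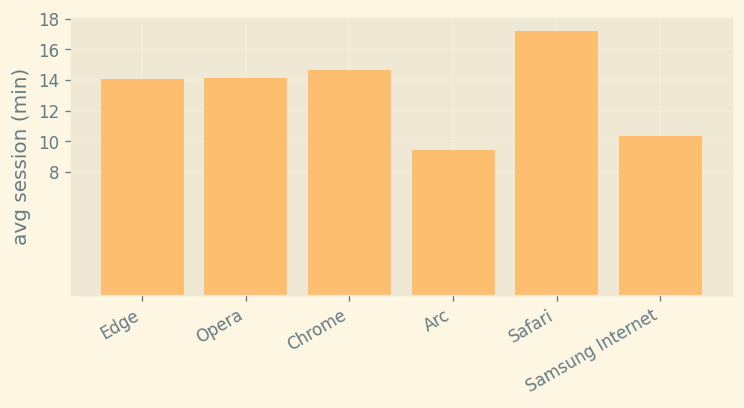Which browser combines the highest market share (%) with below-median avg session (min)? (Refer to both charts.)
Chart 2 median avg session (min) ≈ 14; below-median browsers: Edge, Arc, Samsung Internet. Among those, Arc has the highest market share (%) (≈ 60).

Arc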